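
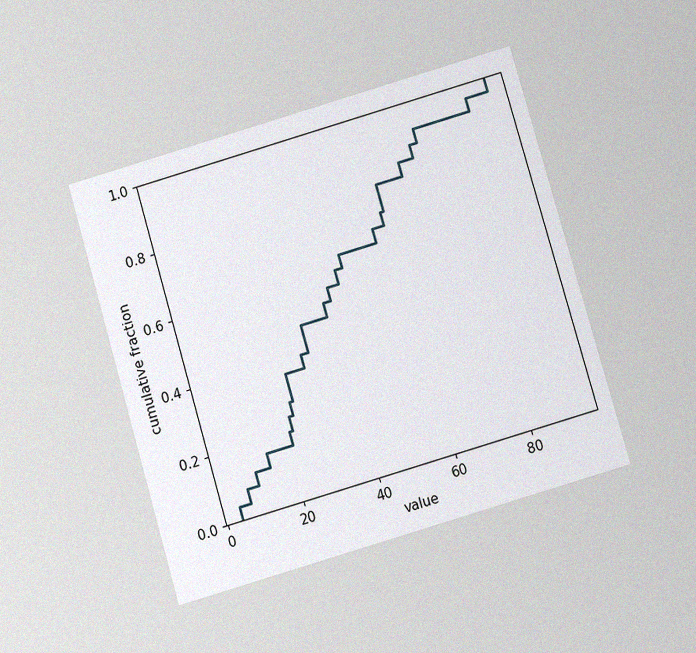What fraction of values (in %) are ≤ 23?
The chart is tilted about 16° counter-clockwise and viewed slightly from below, with some photo noise. At x=23 the ECDF step is at 28%.

28%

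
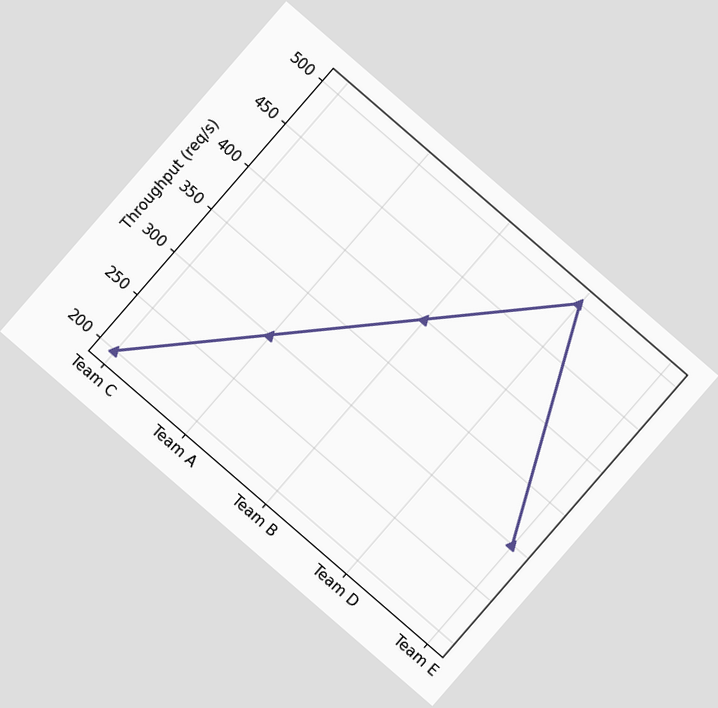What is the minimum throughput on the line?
200req/s

The chart is tilted about 41° clockwise. The lowest point is at Team C, and reading across to the y-axis gives 200req/s.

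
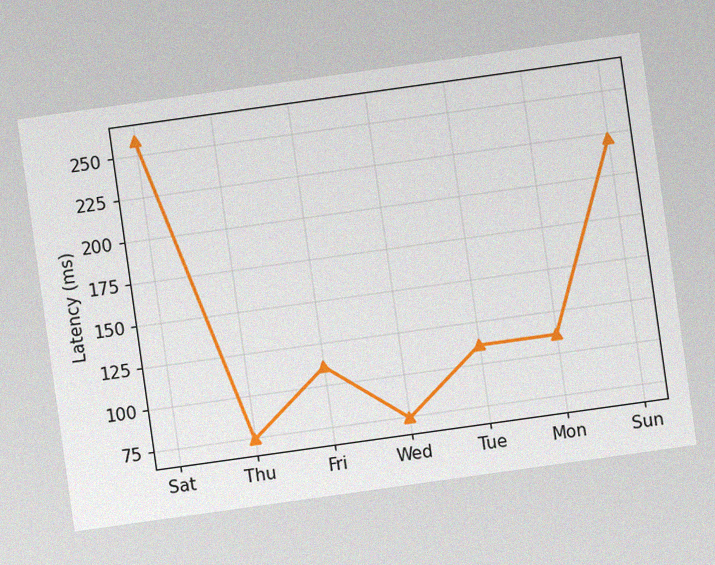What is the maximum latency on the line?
259ms

The chart is tilted about 8° counter-clockwise, with some photo noise. The highest point is at Sat, and reading across to the y-axis gives 259ms.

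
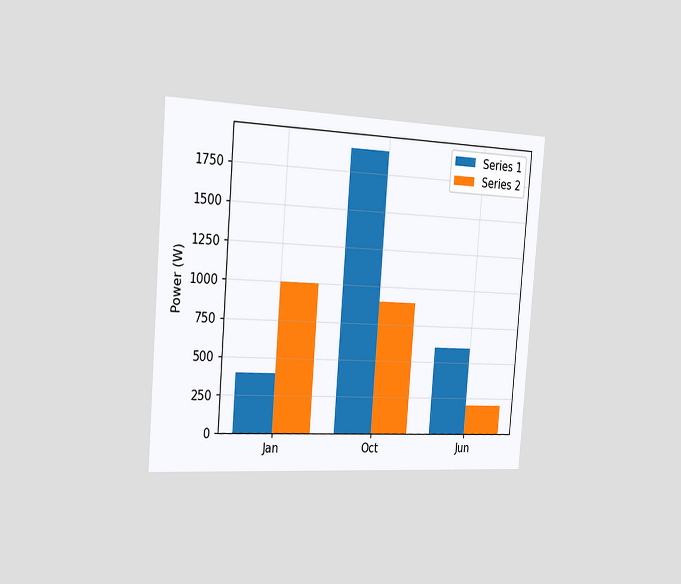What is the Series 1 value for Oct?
The chart is tilted about 5° clockwise and viewed slightly from the left. The Series 1 bar at Oct reaches 1900W on the y-axis.

1900W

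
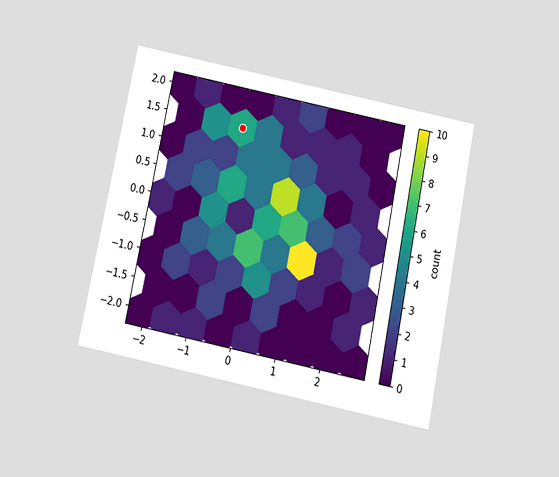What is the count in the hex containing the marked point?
The chart is tilted about 11° clockwise and viewed slightly from below. The marked hex reads 6 on the colorbar.

6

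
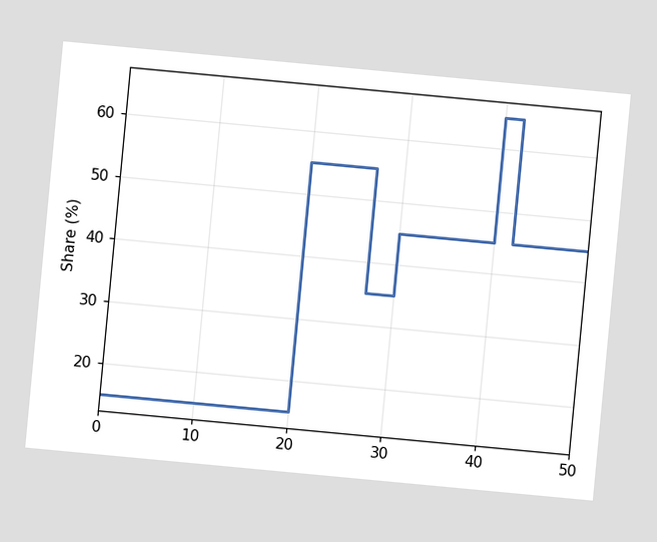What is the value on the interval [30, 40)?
45%

The chart is tilted about 5° clockwise. On [30, 40) the step sits at 45%.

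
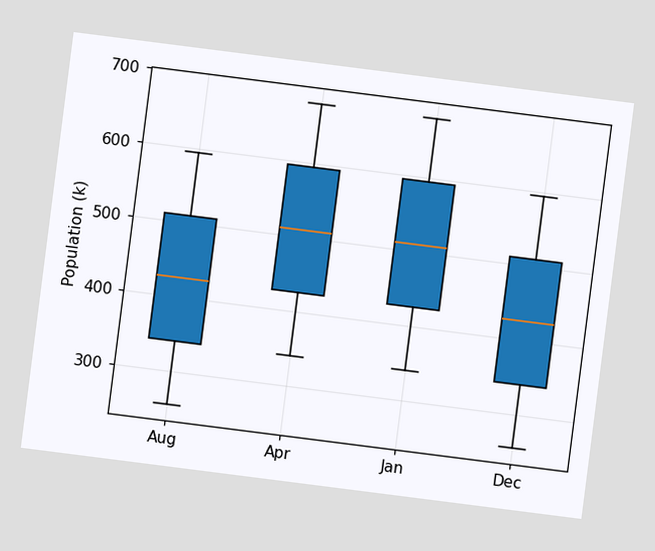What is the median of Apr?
The chart is tilted about 7° clockwise. The median line in the Apr box sits at 510k.

510k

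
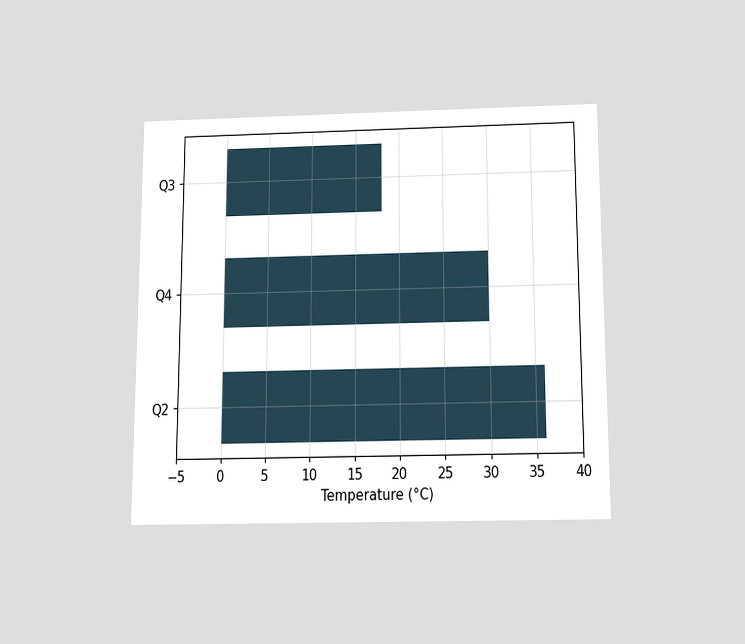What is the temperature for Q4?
The chart is viewed slightly from below. Reading along the chart's x-axis, the Q4 bar reaches 30°C.

30°C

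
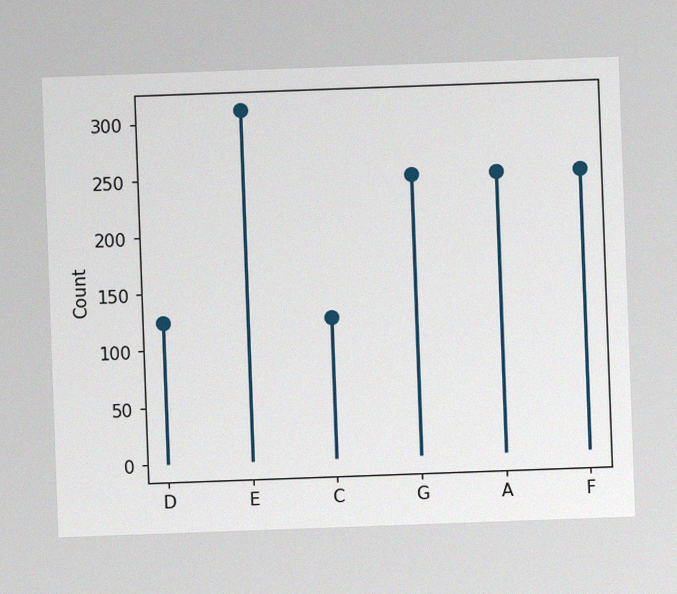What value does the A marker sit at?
The chart is tilted about 2° counter-clockwise, with some photo noise. The A marker sits at 248.

248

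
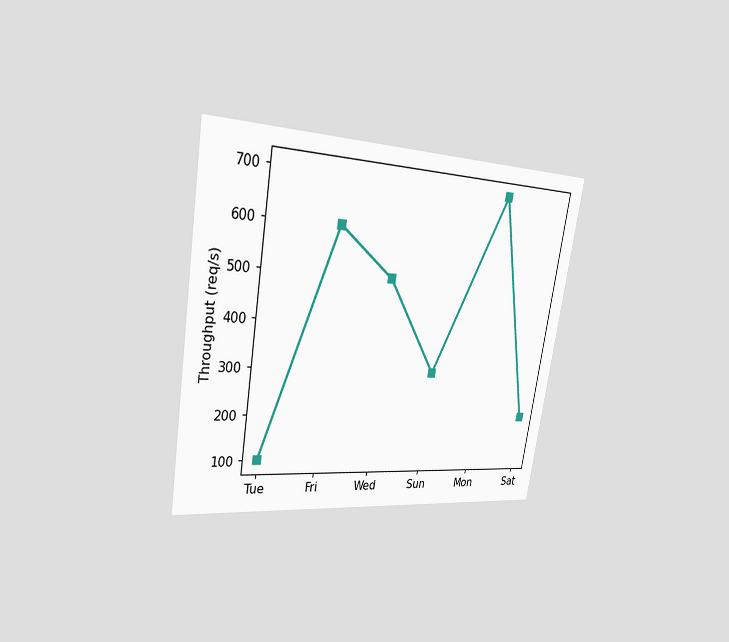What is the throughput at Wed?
500req/s

The chart is tilted about 9° clockwise and viewed slightly from the left. At Wed, the line is at 500req/s.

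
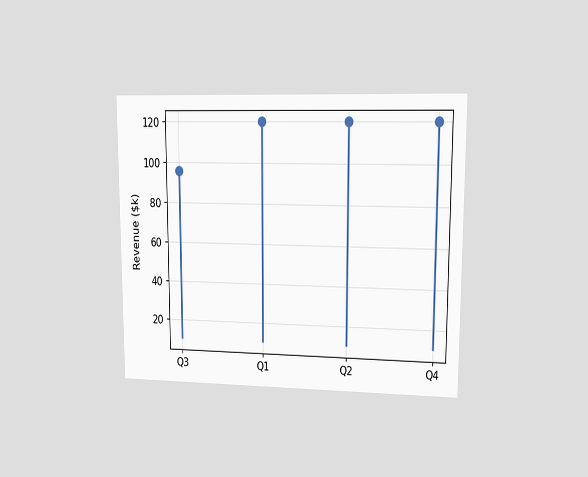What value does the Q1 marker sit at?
The chart is viewed at a slight angle. The Q1 marker sits at $120k.

$120k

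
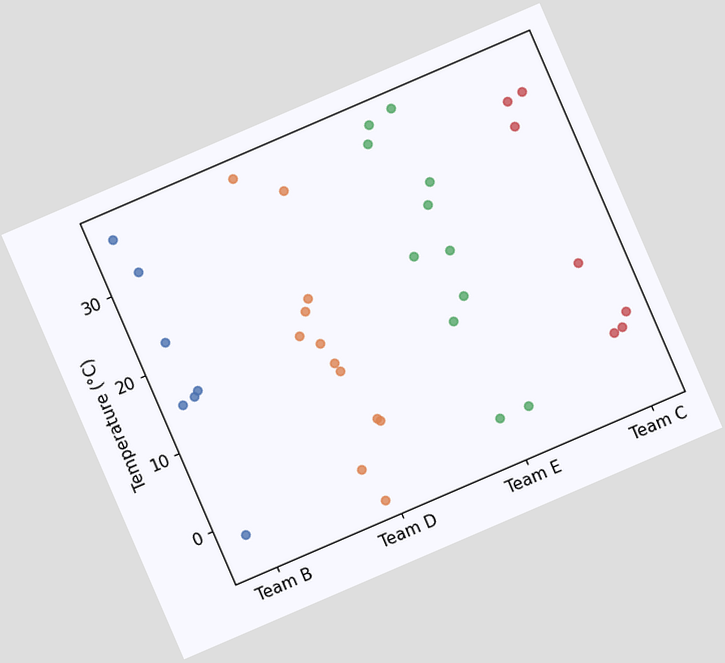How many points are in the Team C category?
7

The chart is tilted about 23° counter-clockwise. Counting the markers in the Team C column gives 7.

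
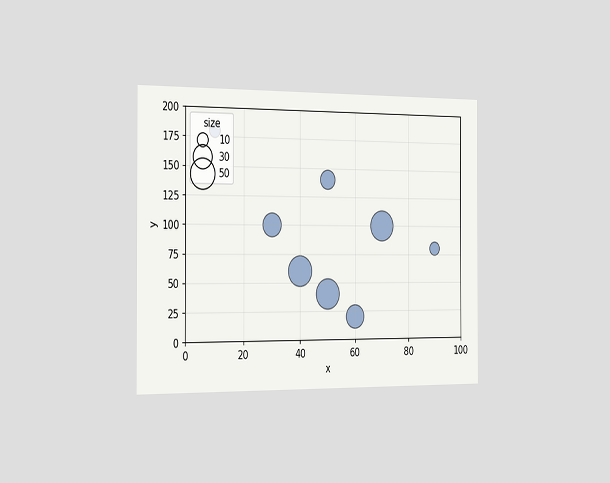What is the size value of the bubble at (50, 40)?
50

The chart is viewed slightly from the left. Matching the bubble at (50, 40) against the size legend gives 50.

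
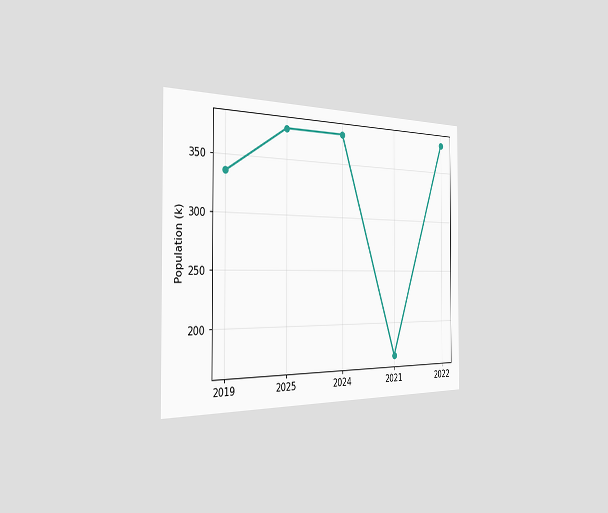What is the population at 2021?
The chart is viewed slightly from the left. At 2021, the line is at 168k.

168k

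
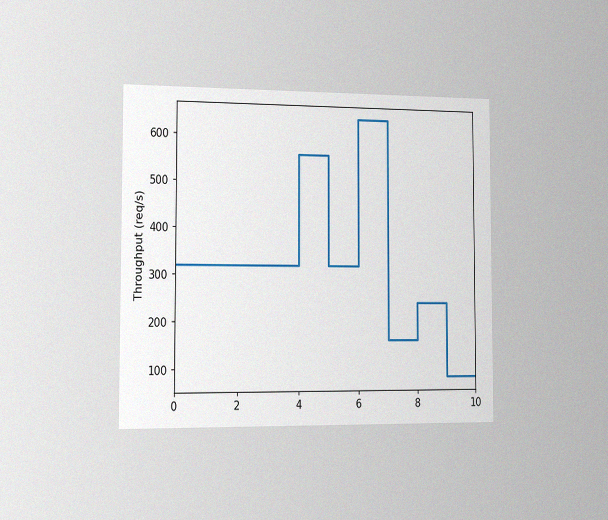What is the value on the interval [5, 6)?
320req/s

The chart is viewed slightly from the left, with some photo noise. On [5, 6) the step sits at 320req/s.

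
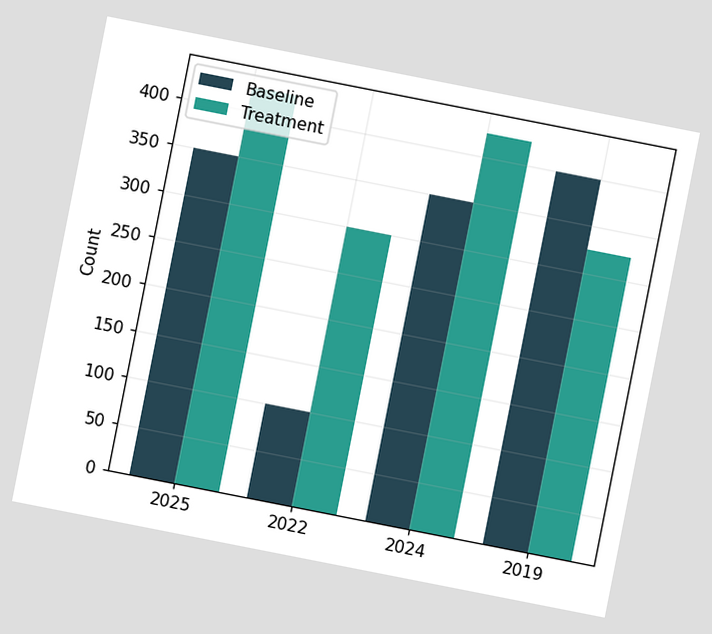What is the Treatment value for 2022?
The chart is tilted about 11° clockwise. The Treatment bar at 2022 reaches 300 on the y-axis.

300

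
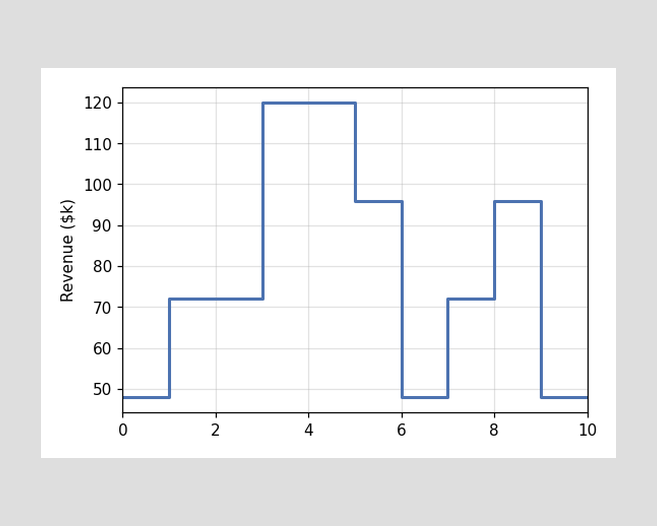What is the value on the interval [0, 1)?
On [0, 1) the step sits at $48k.

$48k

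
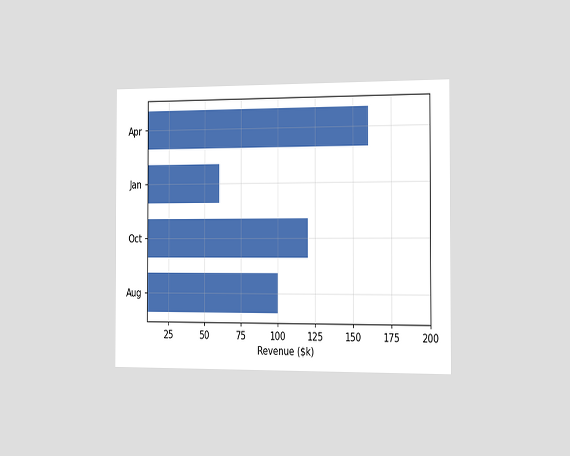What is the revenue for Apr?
The chart is viewed slightly from the right. Reading along the chart's x-axis, the Apr bar reaches $160k.

$160k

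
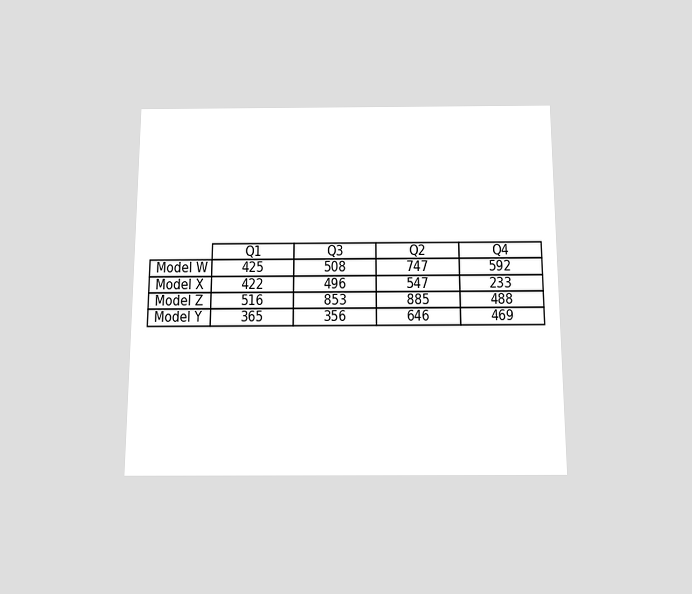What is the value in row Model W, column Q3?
508

The chart is viewed slightly from below. The (Model W, Q3) cell reads 508.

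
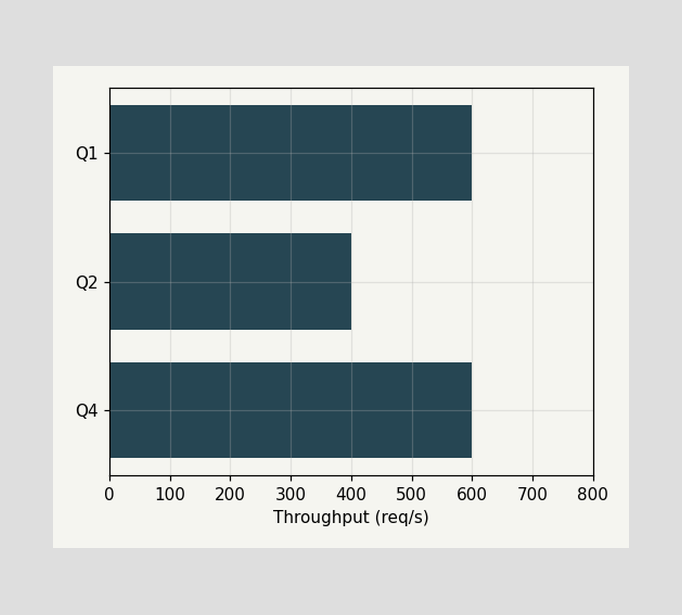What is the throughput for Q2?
Reading along the chart's x-axis, the Q2 bar reaches 400req/s.

400req/s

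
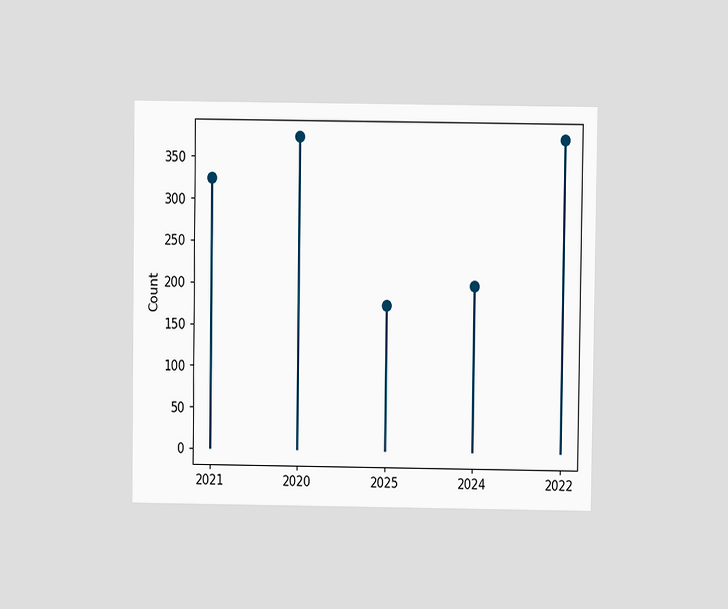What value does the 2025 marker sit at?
The chart is viewed at a slight angle. The 2025 marker sits at 175.

175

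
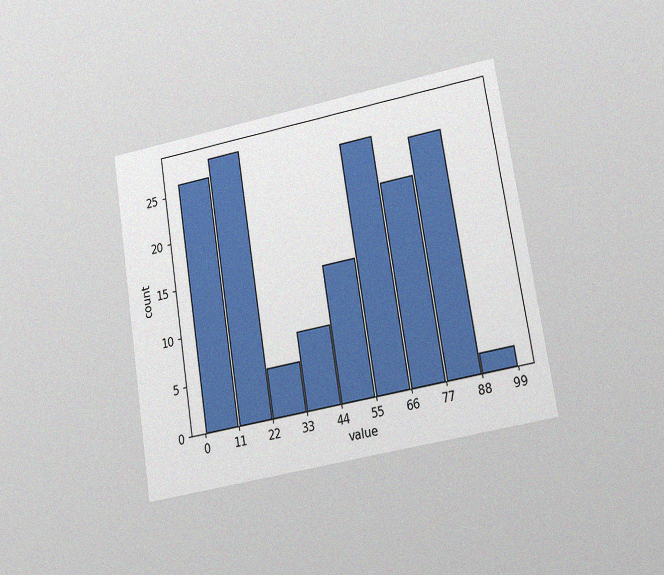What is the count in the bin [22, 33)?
5

The chart is tilted about 9° counter-clockwise and viewed at a slight angle, with some photo noise. The [22, 33) bin has height 5.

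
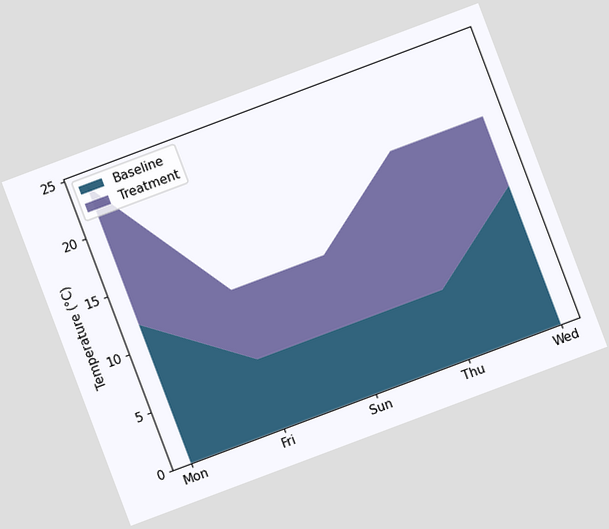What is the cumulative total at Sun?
The chart is tilted about 21° counter-clockwise. The stacked total at Sun reaches 12°C.

12°C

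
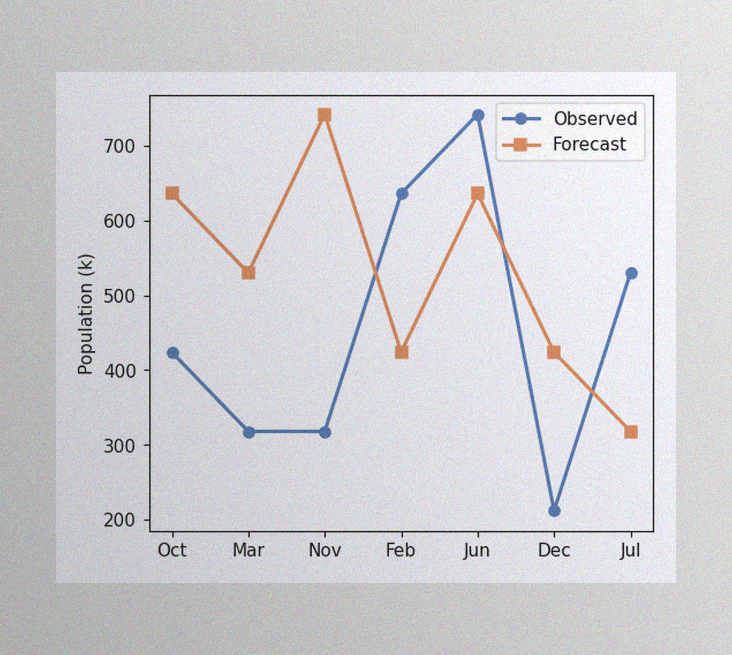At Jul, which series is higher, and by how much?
The image has some photo noise and uneven lighting. At Jul, Observed sits above the other line by 212k.

Observed, by 212k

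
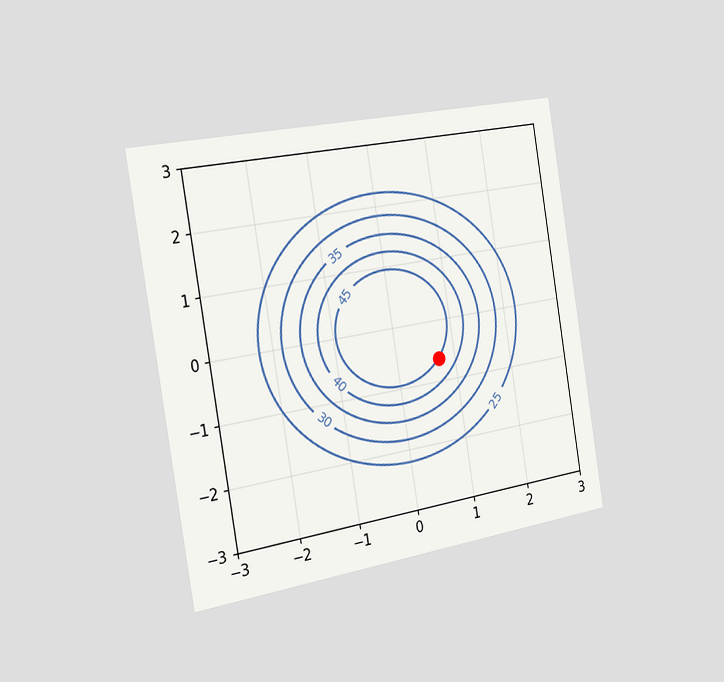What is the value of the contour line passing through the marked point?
The chart is tilted about 9° counter-clockwise and viewed slightly from the left. The marked point sits on the contour labelled 45.

45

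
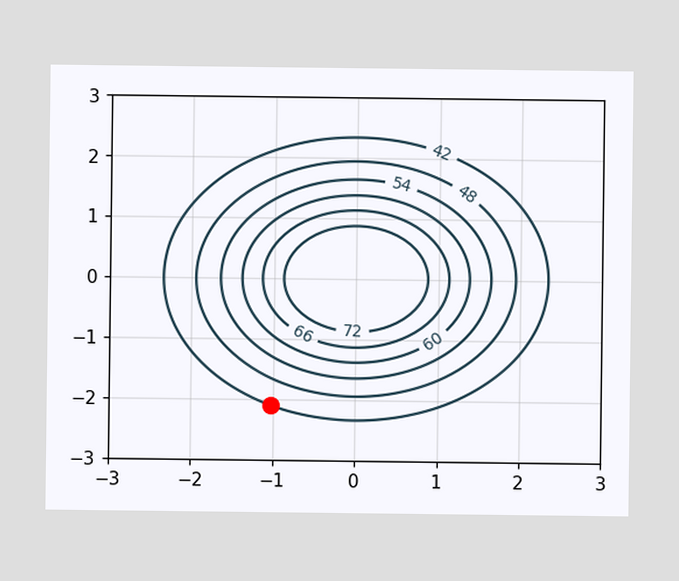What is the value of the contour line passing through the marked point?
The marked point sits on the contour labelled 42.

42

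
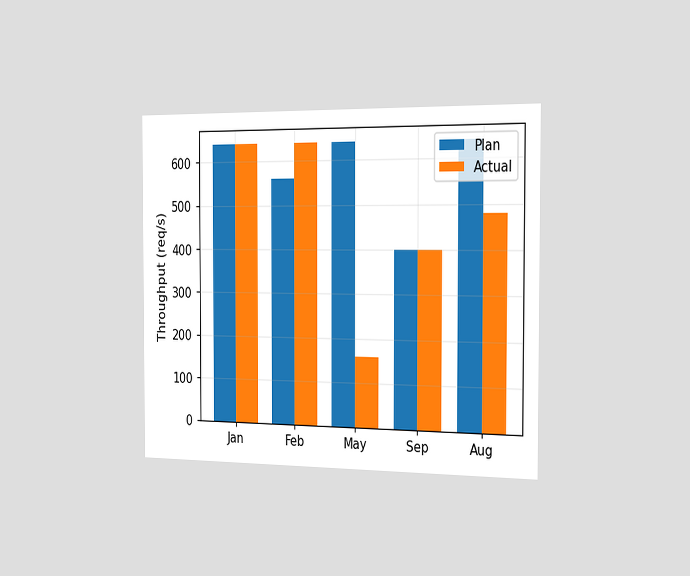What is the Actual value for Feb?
640req/s

The chart is viewed slightly from the right. The Actual bar at Feb reaches 640req/s on the y-axis.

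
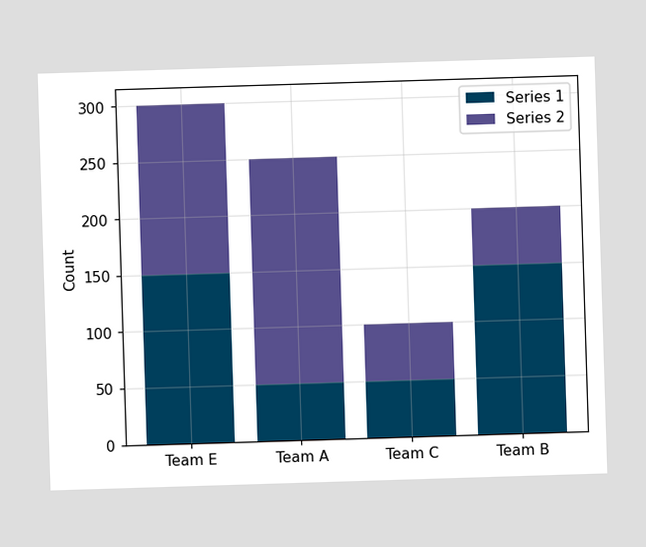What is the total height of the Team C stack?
100

The Team C stack's top reaches 100 on the y-axis.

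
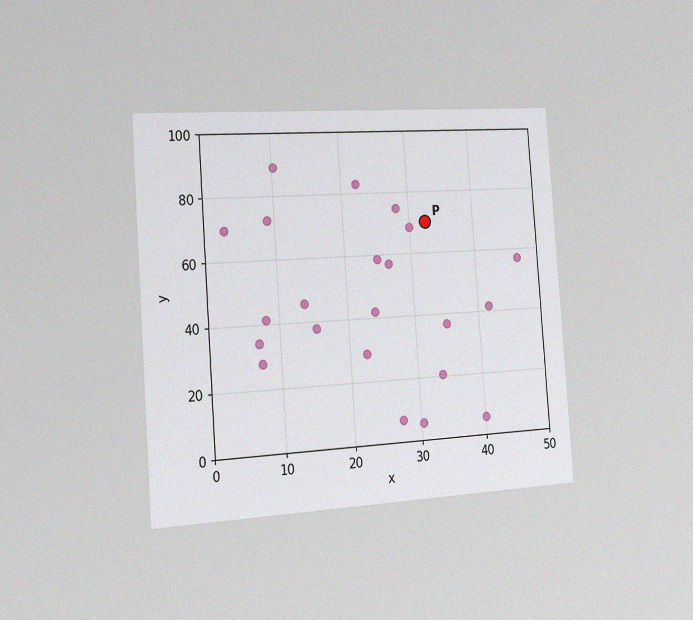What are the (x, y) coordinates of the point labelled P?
(32.5, 70)

The chart is tilted about 4° counter-clockwise and viewed slightly from the left, with some photo noise. Following the gridlines from P to each axis, P sits at (32.5, 70).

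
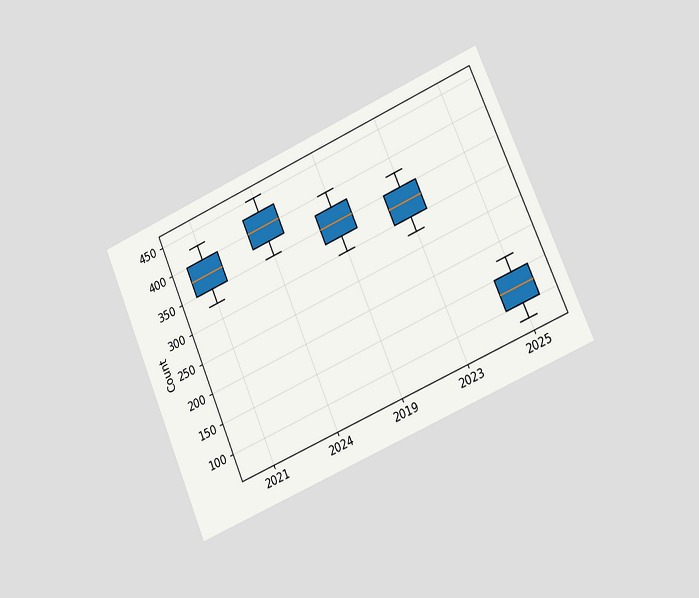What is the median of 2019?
350

The chart is tilted about 23° counter-clockwise and viewed slightly from the right. The median line in the 2019 box sits at 350.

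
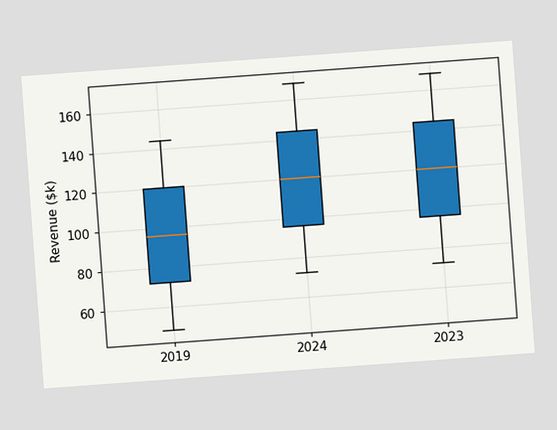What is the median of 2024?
$120k

The chart is tilted about 4° counter-clockwise. The median line in the 2024 box sits at $120k.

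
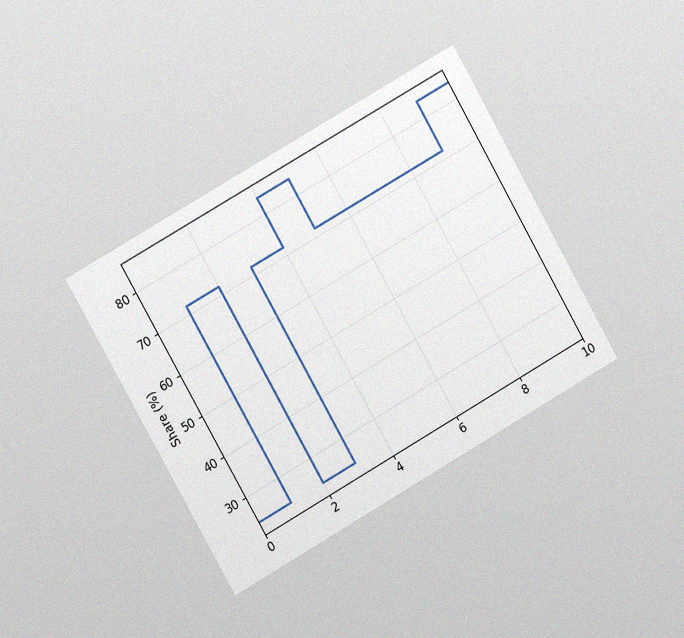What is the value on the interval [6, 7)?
The chart is tilted about 30° counter-clockwise and viewed slightly from the left, with some photo noise. On [6, 7) the step sits at 72%.

72%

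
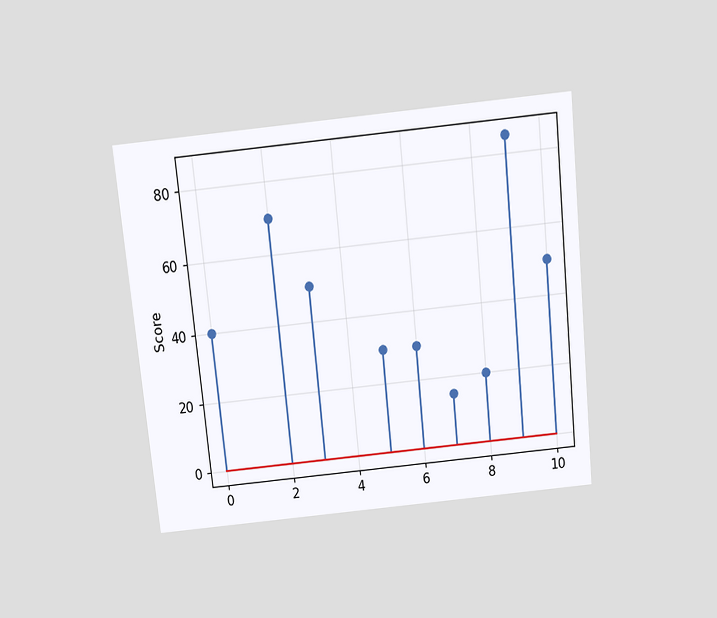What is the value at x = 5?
The chart is tilted about 6° counter-clockwise and viewed slightly from above. The stem at x=5 reaches 30.

30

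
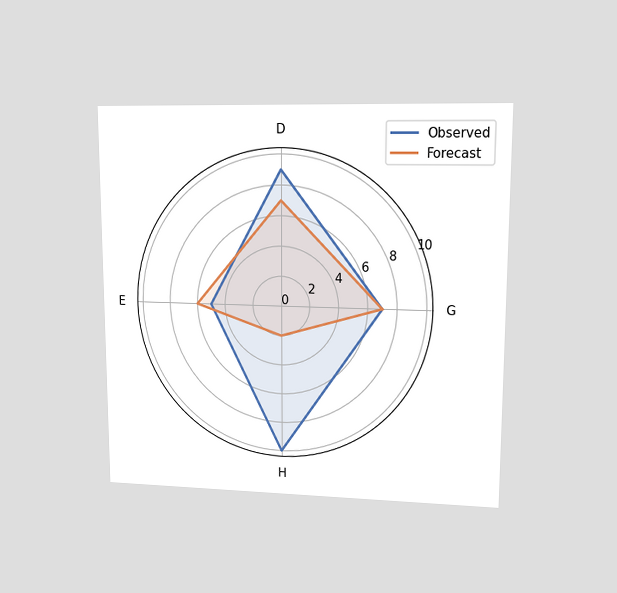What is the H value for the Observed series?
10

The chart is viewed at a slight angle. On the H axis, Observed reaches 10.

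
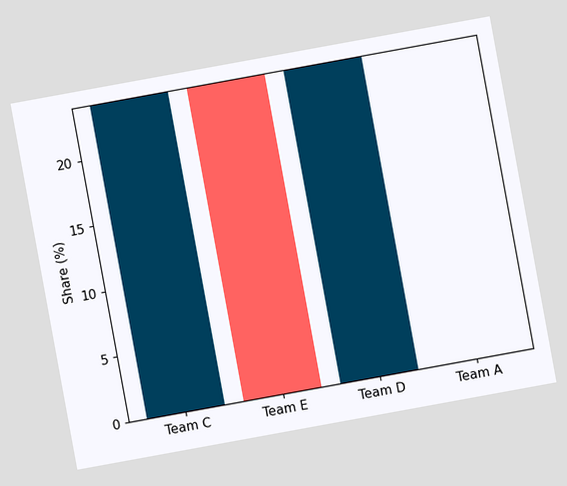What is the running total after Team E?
The chart is tilted about 10° counter-clockwise. After Team E the running total reaches 0%.

0%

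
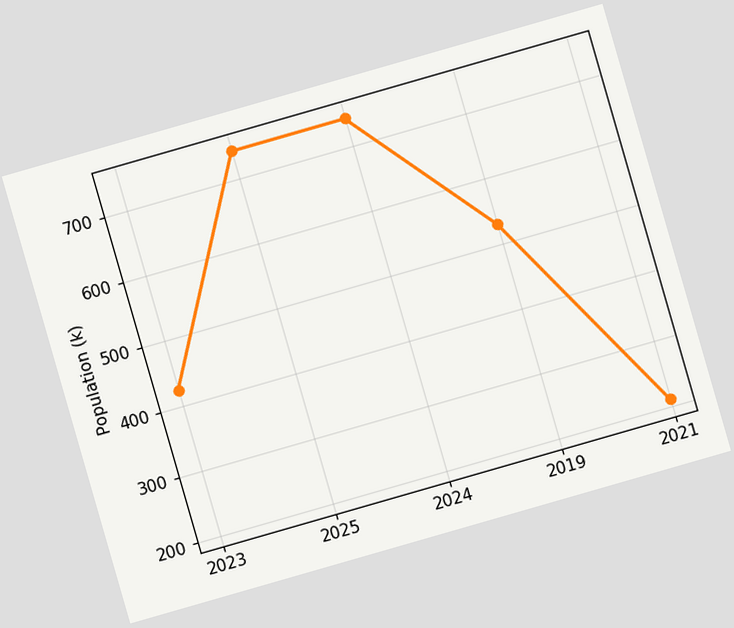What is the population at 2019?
The chart is tilted about 16° counter-clockwise. At 2019, the line is at 530k.

530k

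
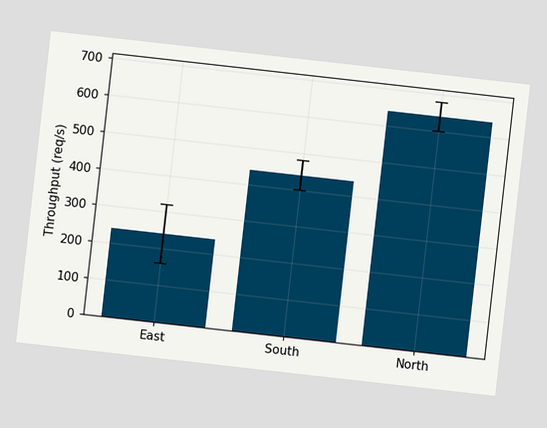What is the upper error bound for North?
The chart is tilted about 6° clockwise. The North bar's upper whisker reaches 680req/s.

680req/s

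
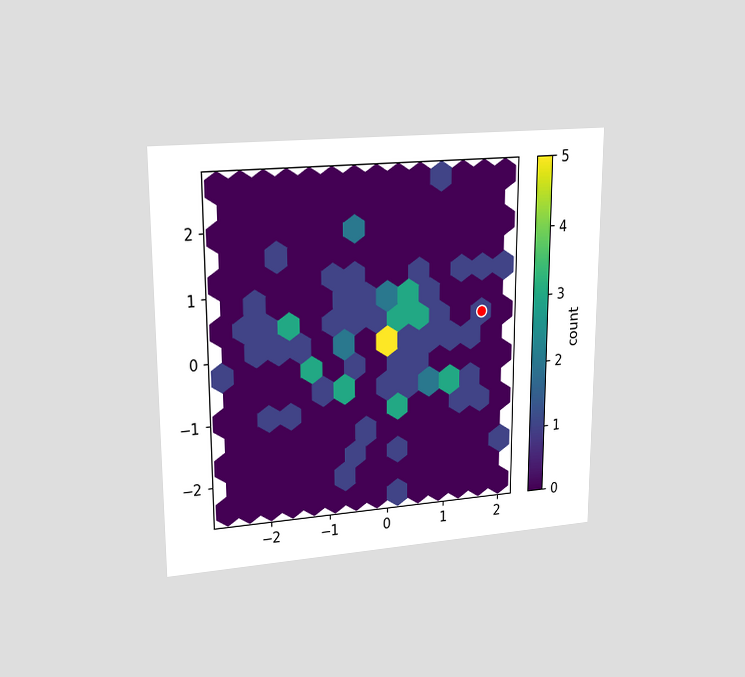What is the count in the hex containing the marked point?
1

The chart is viewed at a slight angle. The marked hex reads 1 on the colorbar.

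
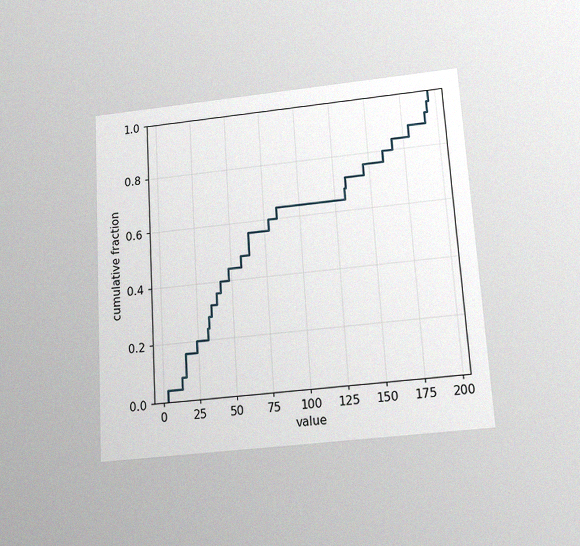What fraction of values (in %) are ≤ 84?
The chart is tilted about 4° counter-clockwise and viewed slightly from below, with some photo noise. At x=84 the ECDF step is at 64%.

64%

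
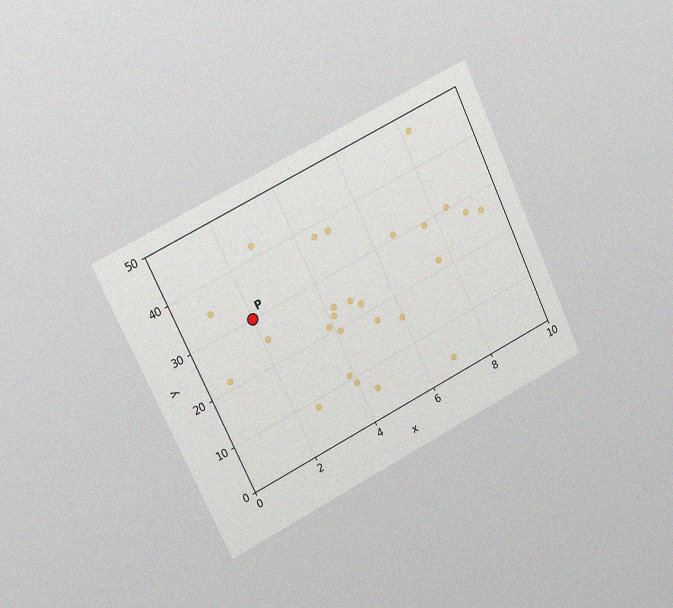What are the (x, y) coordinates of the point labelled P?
The chart is tilted about 26° counter-clockwise and viewed slightly from the left, with some photo noise. Following the gridlines from P to each axis, P sits at (2, 30).

(2, 30)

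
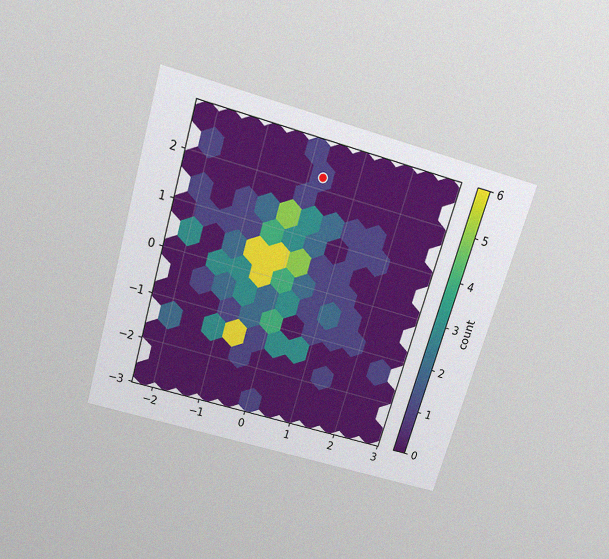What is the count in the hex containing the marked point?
1

The chart is tilted about 16° clockwise and viewed slightly from above, with some photo noise. The marked hex reads 1 on the colorbar.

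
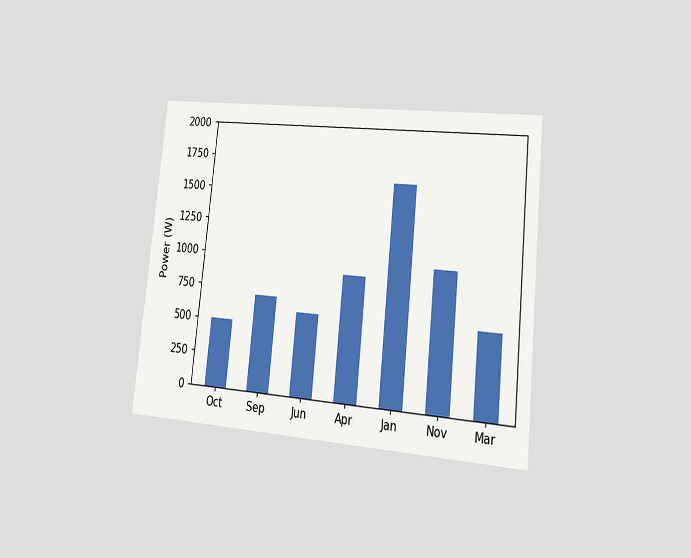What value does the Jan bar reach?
The chart is tilted about 6° clockwise and viewed at a slight angle. Reading along the chart's y-axis, the Jan bar reaches 1600W.

1600W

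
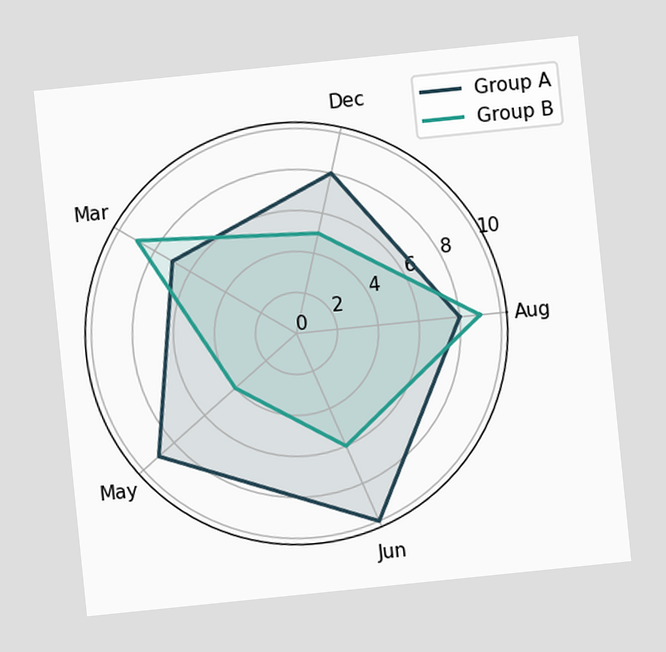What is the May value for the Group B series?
4

The chart is tilted about 6° counter-clockwise. On the May axis, Group B reaches 4.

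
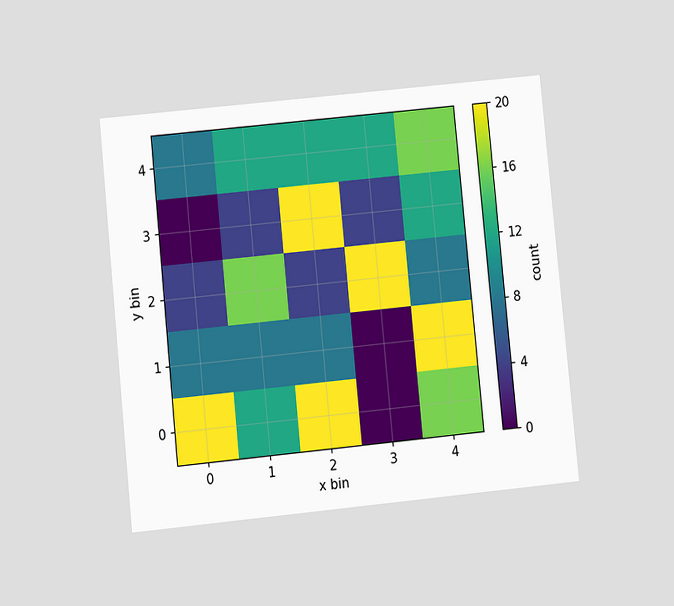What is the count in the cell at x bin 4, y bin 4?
16

The chart is tilted about 6° counter-clockwise and viewed at a slight angle. Matching the cell (4, 4) against the colorbar gives 16.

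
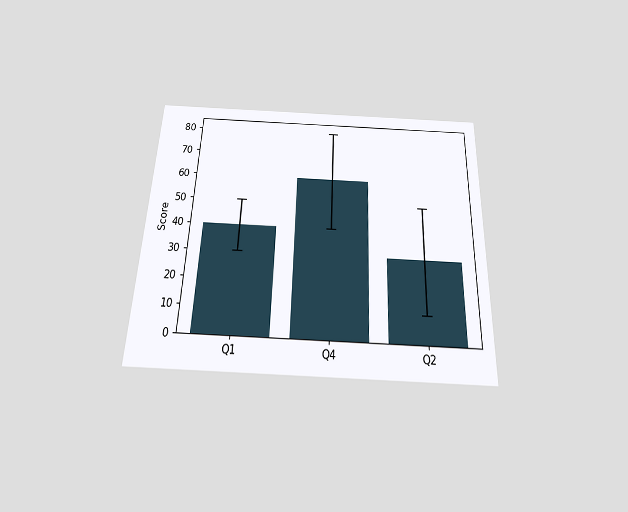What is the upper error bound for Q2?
50

The chart is tilted about 2° clockwise and viewed slightly from below. The Q2 bar's upper whisker reaches 50.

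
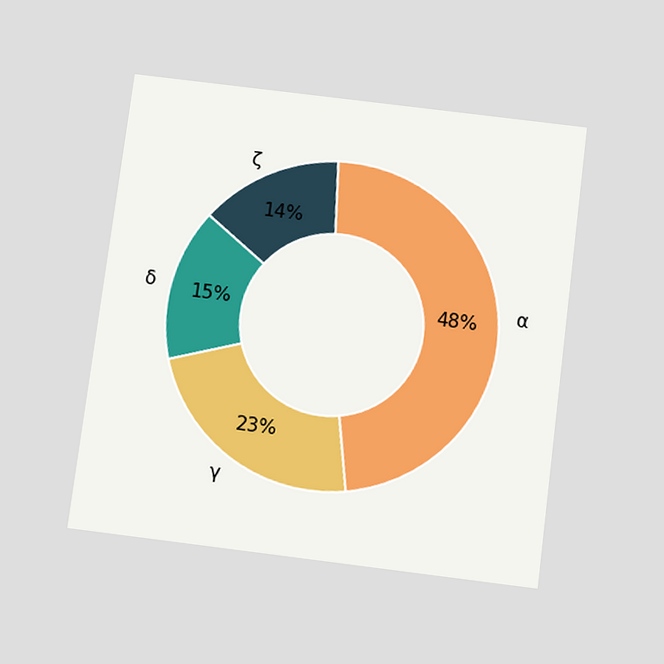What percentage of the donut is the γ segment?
23%

The chart is tilted about 7° clockwise and viewed slightly from below. The γ segment takes up 23% of the ring.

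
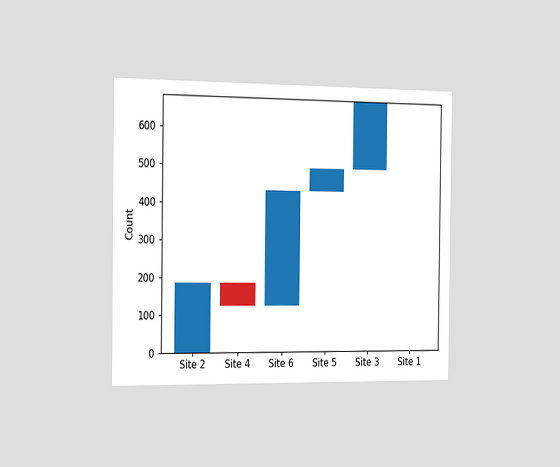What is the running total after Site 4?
124

The chart is viewed slightly from the left. After Site 4 the running total reaches 124.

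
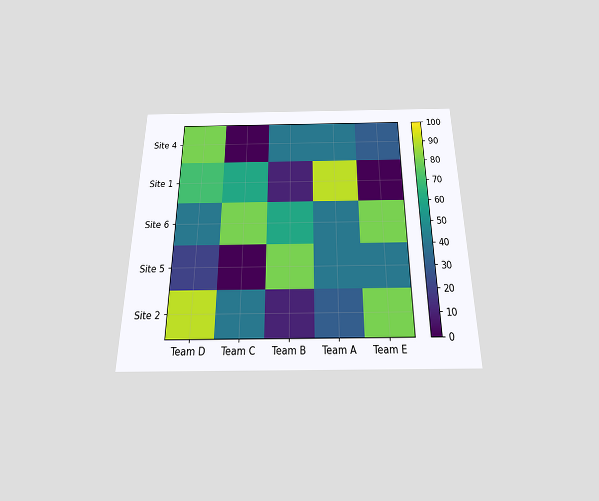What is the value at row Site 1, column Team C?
The chart is viewed slightly from below. Matching cell (Site 1, Team C) against the colorbar gives 60.

60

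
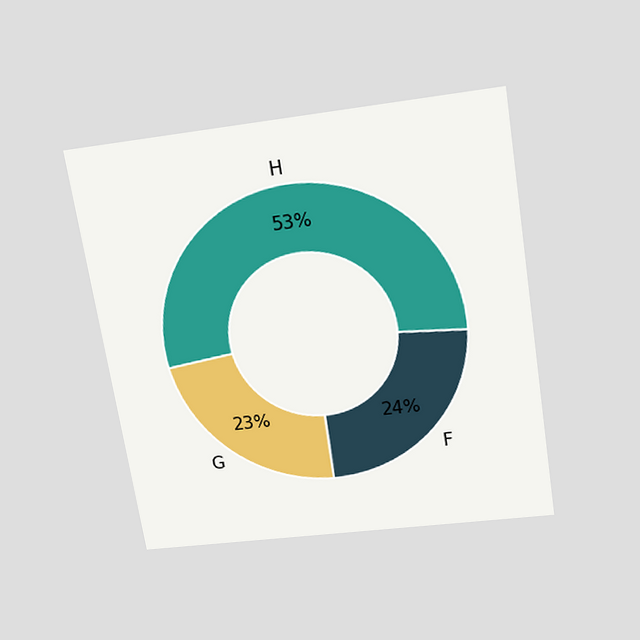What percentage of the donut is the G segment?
The chart is tilted about 9° counter-clockwise and viewed slightly from above. The G segment takes up 23% of the ring.

23%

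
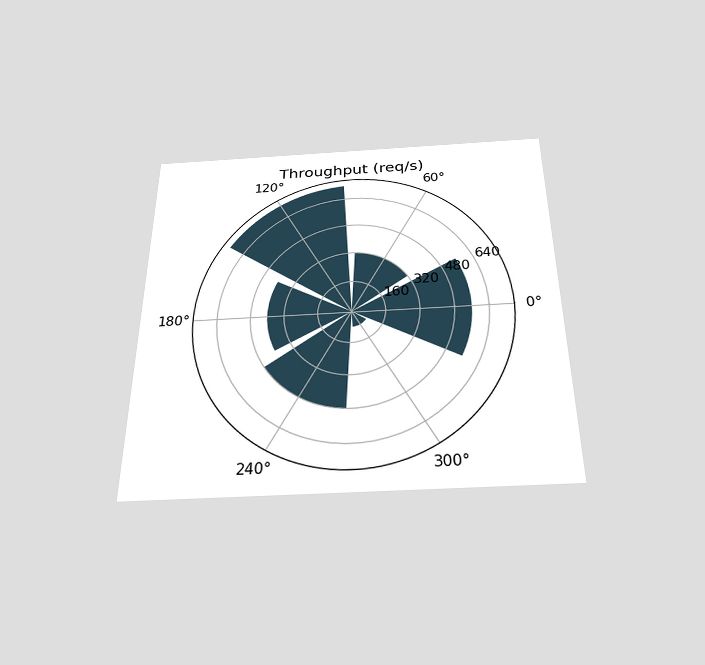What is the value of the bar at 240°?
The chart is viewed slightly from below. The bar at 240° reaches 480req/s on the radial axis.

480req/s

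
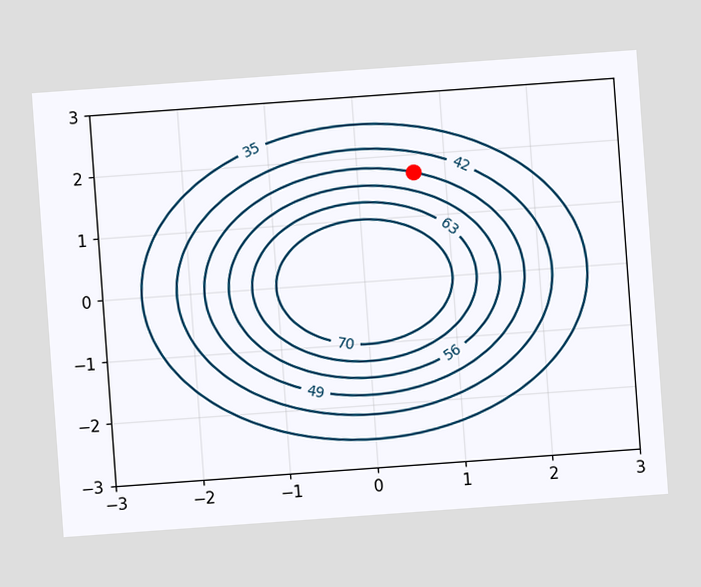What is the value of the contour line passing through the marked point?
The chart is tilted about 4° counter-clockwise. The marked point sits on the contour labelled 49.

49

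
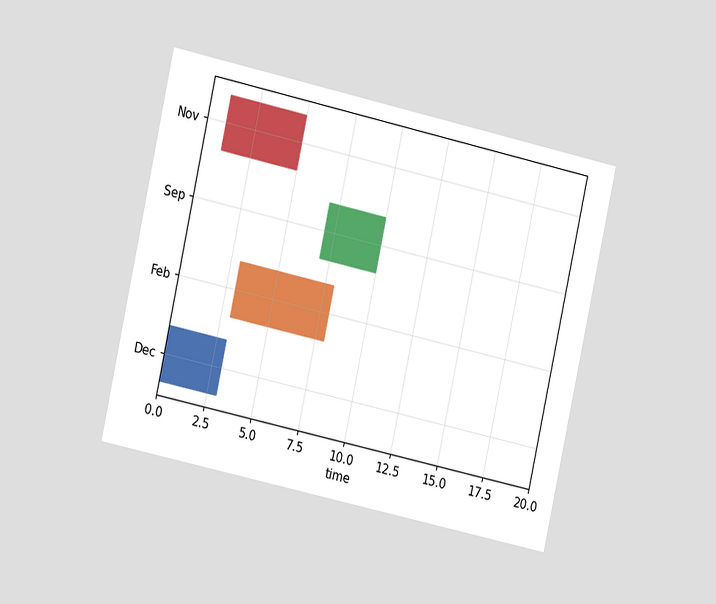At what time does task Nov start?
1

The chart is tilted about 12° clockwise and viewed slightly from the left. The Nov bar begins at t=1.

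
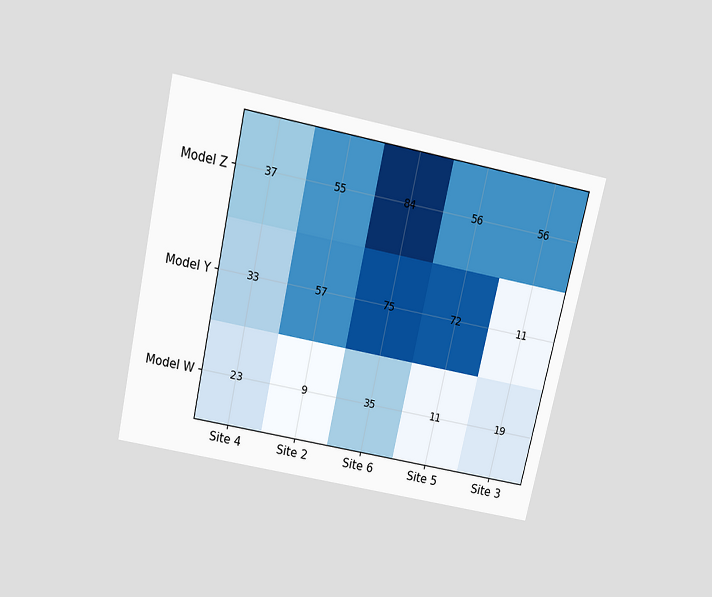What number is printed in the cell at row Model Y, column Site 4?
33

The chart is tilted about 12° clockwise and viewed slightly from above. The (Model Y, Site 4) cell reads 33.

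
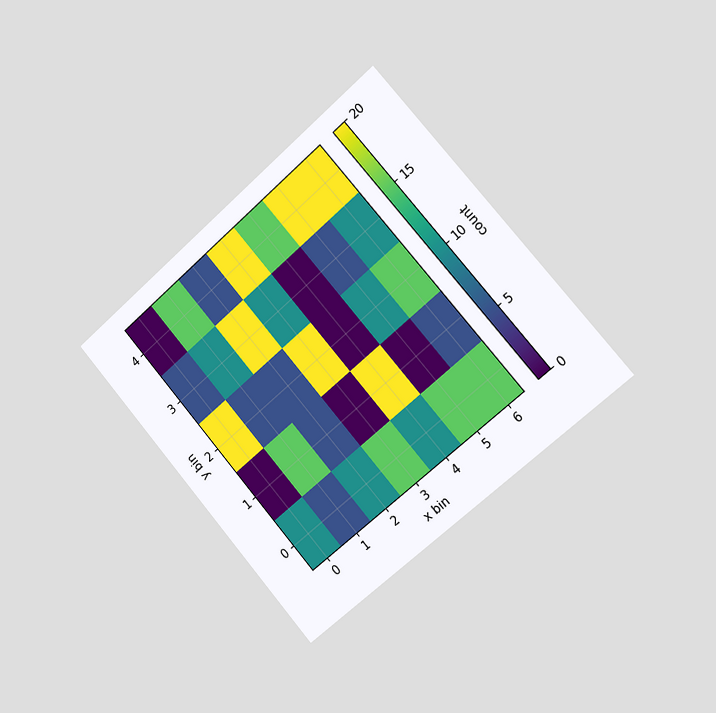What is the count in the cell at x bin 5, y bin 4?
20

The chart is tilted about 41° counter-clockwise and viewed slightly from the right. Matching the cell (5, 4) against the colorbar gives 20.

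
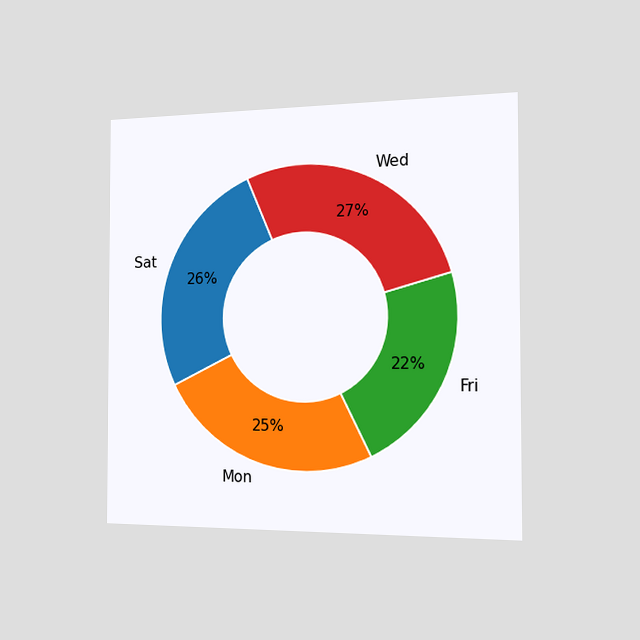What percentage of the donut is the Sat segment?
26%

The chart is viewed slightly from the right. The Sat segment takes up 26% of the ring.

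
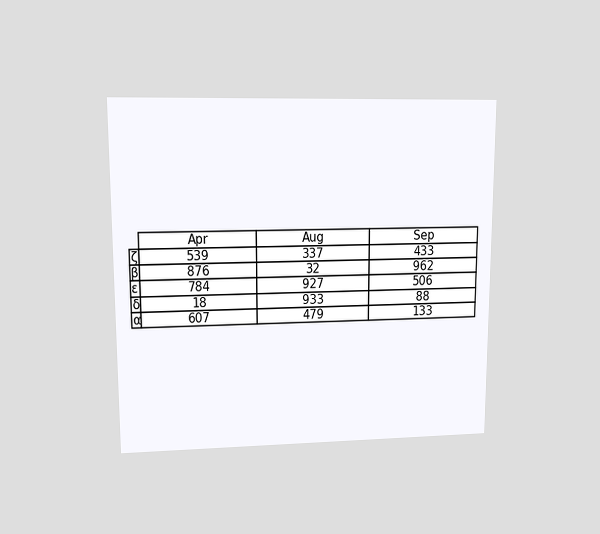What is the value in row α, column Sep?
The chart is viewed at a slight angle. The (α, Sep) cell reads 133.

133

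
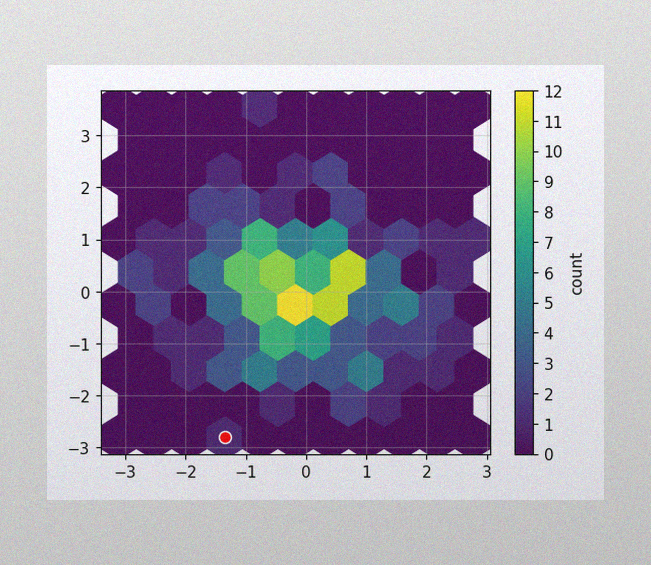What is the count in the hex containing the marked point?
The image has some photo noise and uneven lighting. The marked hex reads 1 on the colorbar.

1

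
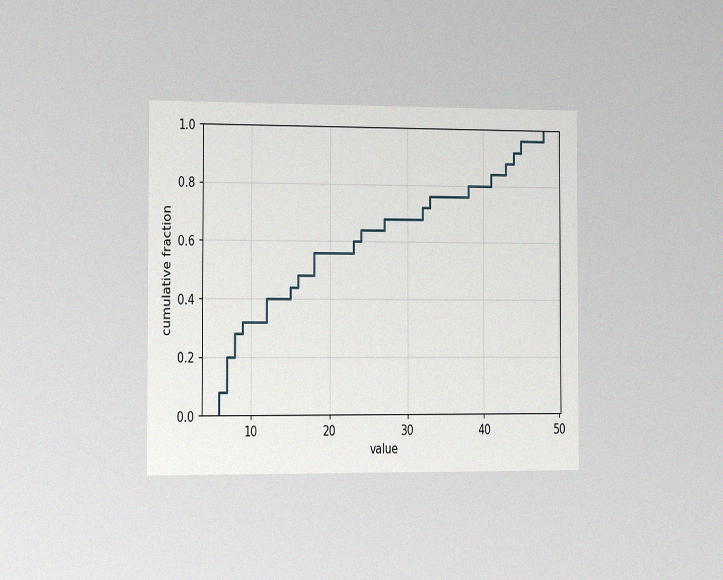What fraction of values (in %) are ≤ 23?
The chart is viewed slightly from the left, with some photo noise. At x=23 the ECDF step is at 60%.

60%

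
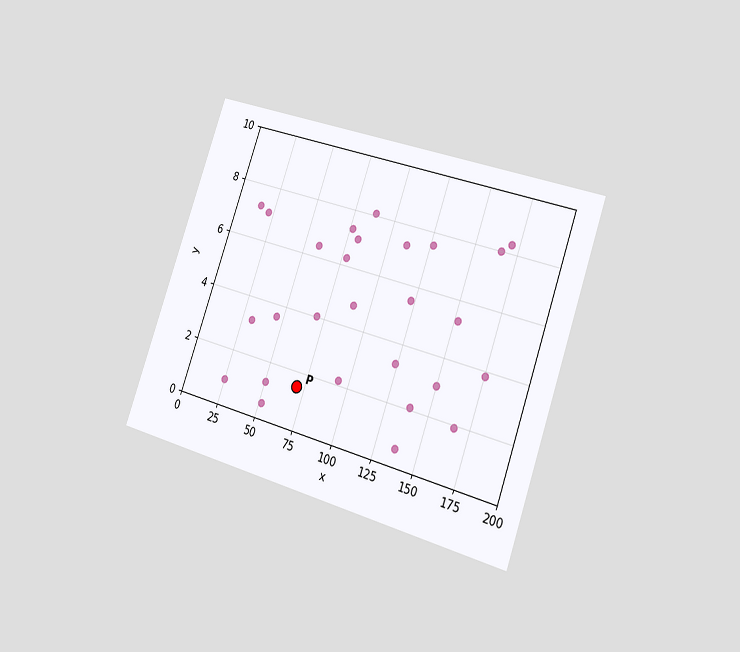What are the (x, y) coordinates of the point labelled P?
(70, 1.5)

The chart is tilted about 19° clockwise and viewed slightly from the right. Following the gridlines from P to each axis, P sits at (70, 1.5).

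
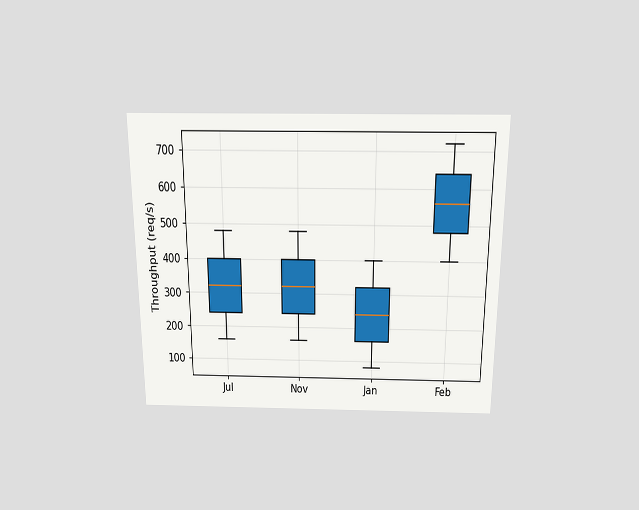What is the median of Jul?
320req/s

The chart is viewed slightly from above. The median line in the Jul box sits at 320req/s.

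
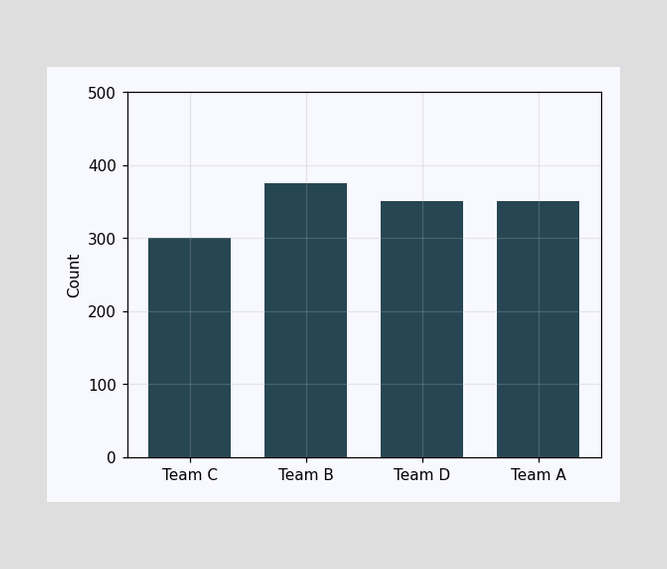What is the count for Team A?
Reading along the chart's y-axis, the Team A bar reaches 350.

350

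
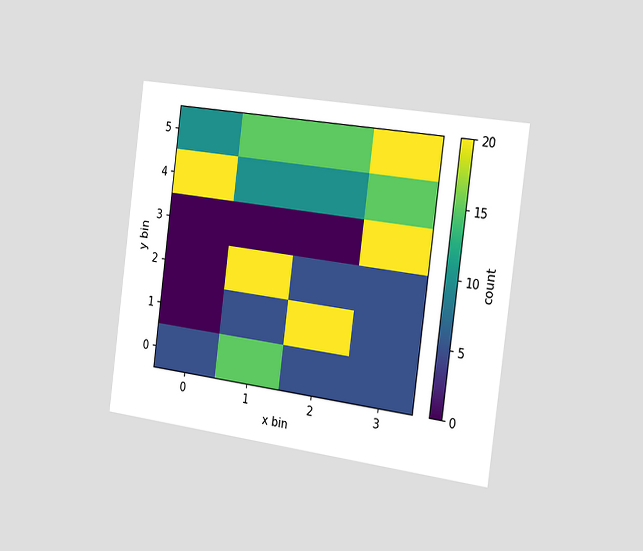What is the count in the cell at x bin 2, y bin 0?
5

The chart is tilted about 7° clockwise and viewed slightly from the right. Matching the cell (2, 0) against the colorbar gives 5.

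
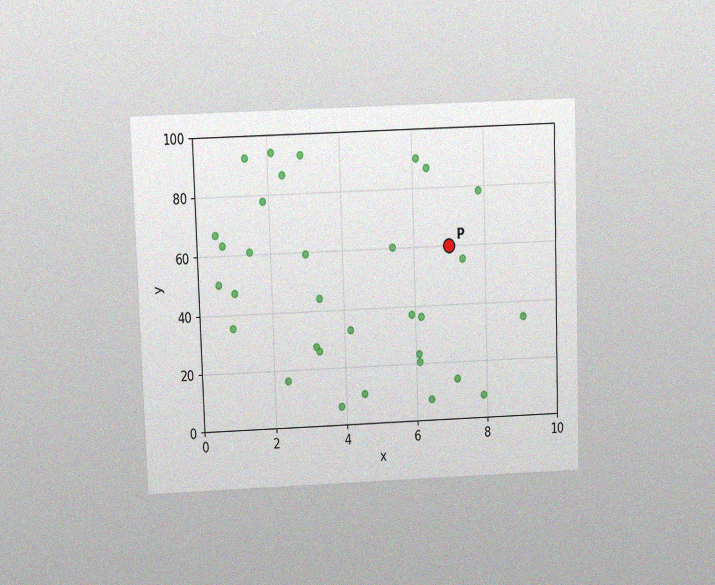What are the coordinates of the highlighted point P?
(7, 60)

The chart is tilted about 2° counter-clockwise and viewed slightly from above, with some photo noise. Following the gridlines from P to each axis, P sits at (7, 60).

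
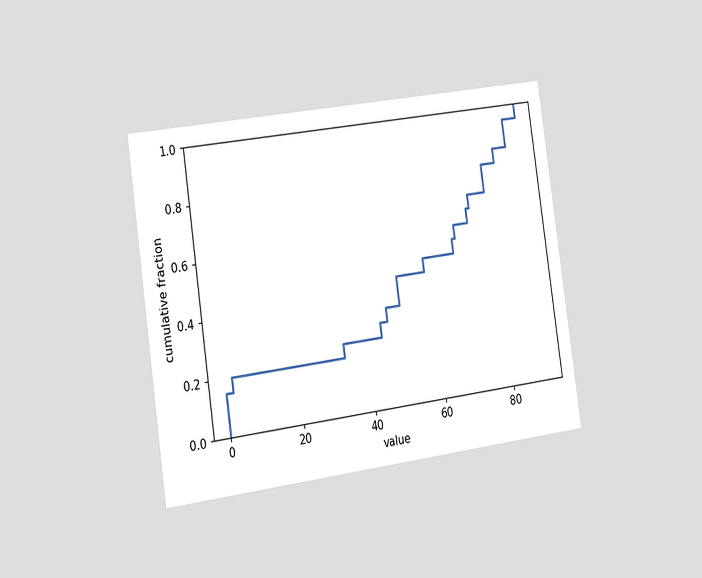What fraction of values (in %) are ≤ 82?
The chart is tilted about 8° counter-clockwise and viewed slightly from the left. At x=82 the ECDF step is at 85%.

85%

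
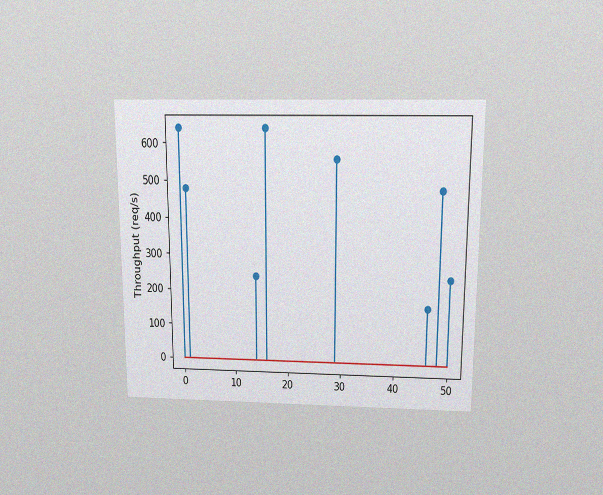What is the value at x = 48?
480req/s

The chart is viewed slightly from above, with some photo noise. The stem at x=48 reaches 480req/s.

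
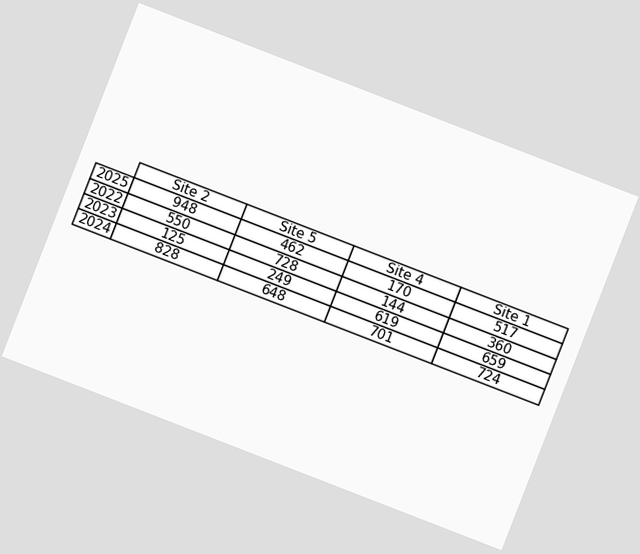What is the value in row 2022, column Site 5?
728

The chart is tilted about 21° clockwise. The (2022, Site 5) cell reads 728.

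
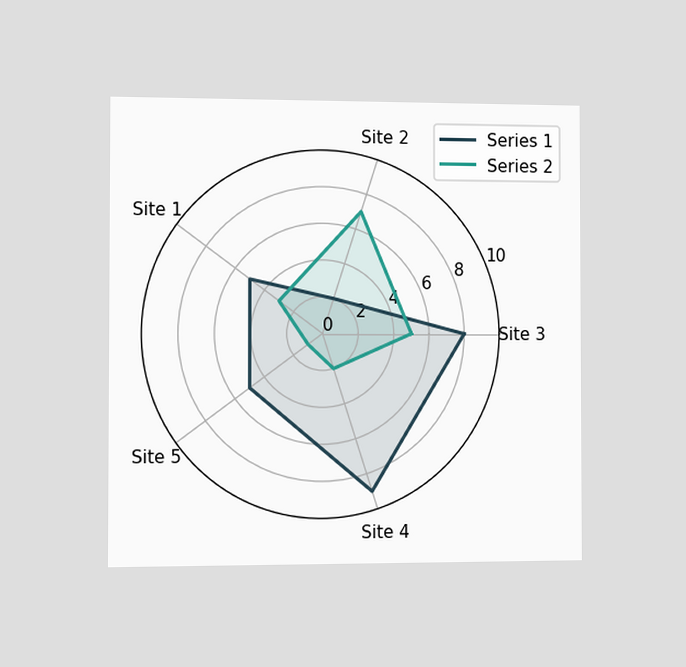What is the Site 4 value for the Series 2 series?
2

The chart is viewed slightly from the left. On the Site 4 axis, Series 2 reaches 2.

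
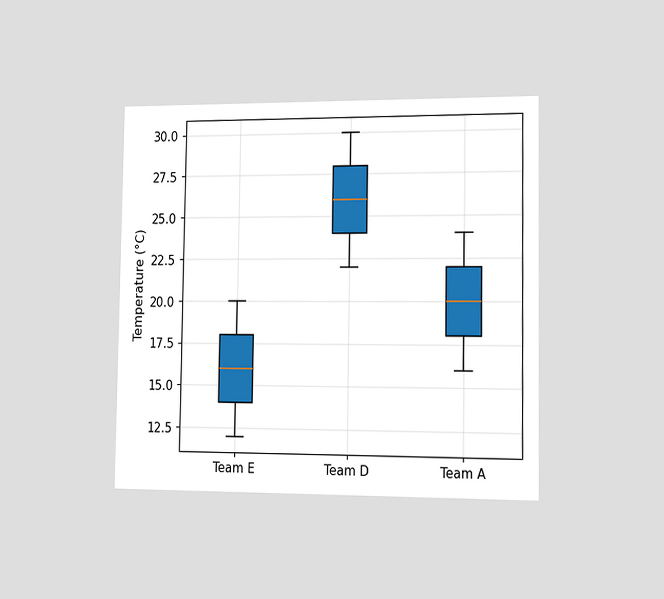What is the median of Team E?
The chart is viewed slightly from the right. The median line in the Team E box sits at 16°C.

16°C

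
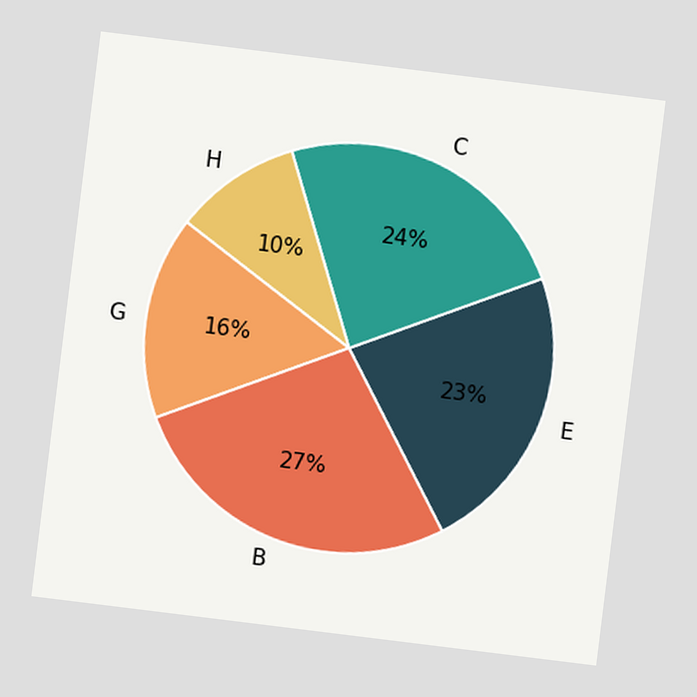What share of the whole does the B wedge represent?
27%

The chart is tilted about 7° clockwise. The B slice takes up 27% of the pie.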